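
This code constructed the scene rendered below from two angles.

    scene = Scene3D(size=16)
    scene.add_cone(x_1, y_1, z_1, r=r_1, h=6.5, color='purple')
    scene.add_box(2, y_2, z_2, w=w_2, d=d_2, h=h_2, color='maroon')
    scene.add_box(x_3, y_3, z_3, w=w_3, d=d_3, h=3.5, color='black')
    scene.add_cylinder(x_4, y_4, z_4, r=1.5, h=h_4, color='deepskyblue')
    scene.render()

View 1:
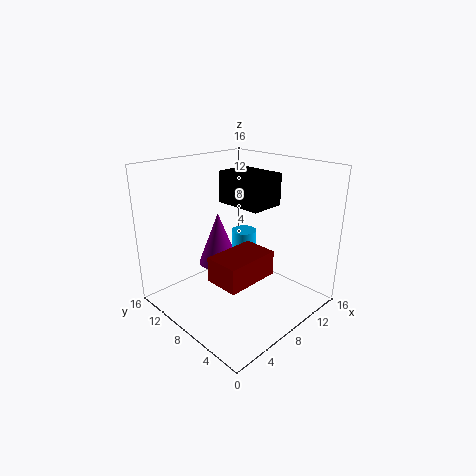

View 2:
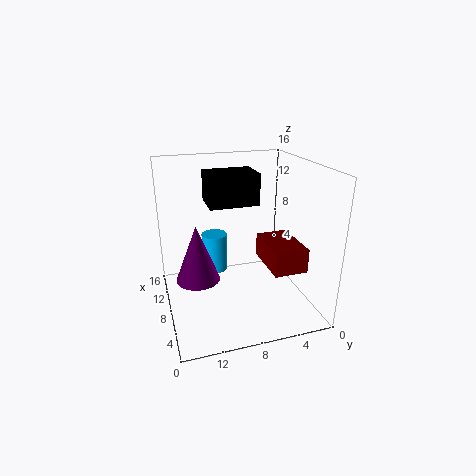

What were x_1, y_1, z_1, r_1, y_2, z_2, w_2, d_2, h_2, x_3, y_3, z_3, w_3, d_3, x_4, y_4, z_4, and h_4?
x_1 = 9, y_1 = 12.5, z_1 = 3, r_1 = 2.5, y_2 = 2.5, z_2 = 6, w_2 = 5.5, d_2 = 3.5, h_2 = 2.5, x_3 = 8, y_3 = 5.5, z_3 = 11.5, w_3 = 4, d_3 = 5.5, x_4 = 11, y_4 = 10, z_4 = 3, h_4 = 4.5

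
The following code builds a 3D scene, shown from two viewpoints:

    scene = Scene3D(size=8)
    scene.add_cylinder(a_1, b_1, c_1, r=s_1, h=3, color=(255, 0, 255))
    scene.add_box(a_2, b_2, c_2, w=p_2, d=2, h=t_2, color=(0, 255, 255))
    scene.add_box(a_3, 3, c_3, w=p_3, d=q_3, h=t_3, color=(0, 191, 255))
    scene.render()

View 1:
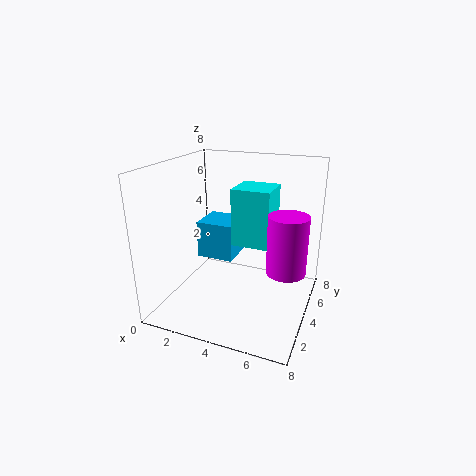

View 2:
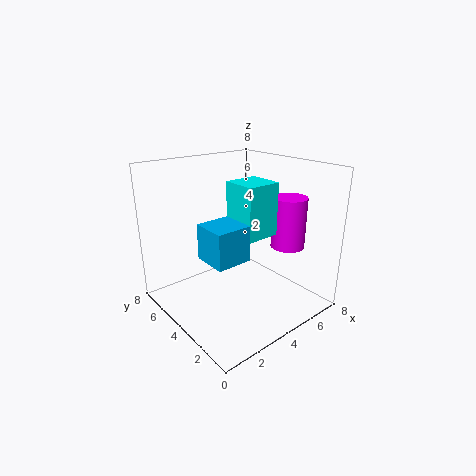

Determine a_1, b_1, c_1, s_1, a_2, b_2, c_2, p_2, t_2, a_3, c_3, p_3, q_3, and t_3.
a_1 = 7
b_1 = 3
c_1 = 3
s_1 = 1
a_2 = 4
b_2 = 3
c_2 = 4
p_2 = 2
t_2 = 3
a_3 = 2
c_3 = 3
p_3 = 2
q_3 = 2
t_3 = 2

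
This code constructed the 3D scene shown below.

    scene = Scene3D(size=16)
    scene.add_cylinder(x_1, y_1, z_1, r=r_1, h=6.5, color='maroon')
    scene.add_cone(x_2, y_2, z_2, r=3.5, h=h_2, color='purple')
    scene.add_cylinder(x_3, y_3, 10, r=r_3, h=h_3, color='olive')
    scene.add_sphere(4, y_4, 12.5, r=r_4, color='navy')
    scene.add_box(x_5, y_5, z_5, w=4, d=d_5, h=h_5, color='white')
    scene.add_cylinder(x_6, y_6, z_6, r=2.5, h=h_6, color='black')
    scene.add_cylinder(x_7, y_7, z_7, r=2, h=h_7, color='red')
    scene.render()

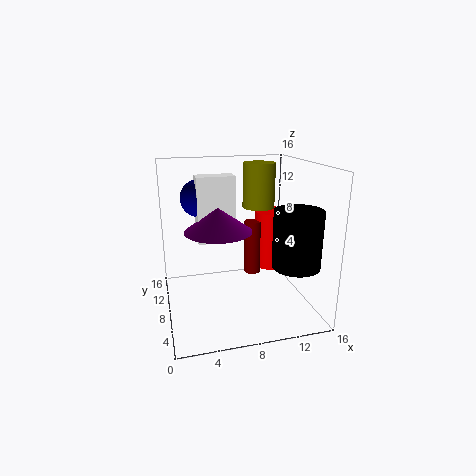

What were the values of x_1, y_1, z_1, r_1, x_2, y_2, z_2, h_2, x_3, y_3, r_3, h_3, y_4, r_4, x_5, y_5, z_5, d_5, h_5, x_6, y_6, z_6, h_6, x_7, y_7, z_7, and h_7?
x_1 = 10.5, y_1 = 10.5, z_1 = 2.5, r_1 = 1, x_2 = 5.5, y_2 = 6.5, z_2 = 9.5, h_2 = 2.5, x_3 = 12, y_3 = 13, r_3 = 2, h_3 = 5.5, y_4 = 9, r_4 = 2, x_5 = 3.5, y_5 = 7, z_5 = 8, d_5 = 2, h_5 = 7, x_6 = 13, y_6 = 3.5, z_6 = 6, h_6 = 6, x_7 = 13, y_7 = 11, z_7 = 3, h_7 = 7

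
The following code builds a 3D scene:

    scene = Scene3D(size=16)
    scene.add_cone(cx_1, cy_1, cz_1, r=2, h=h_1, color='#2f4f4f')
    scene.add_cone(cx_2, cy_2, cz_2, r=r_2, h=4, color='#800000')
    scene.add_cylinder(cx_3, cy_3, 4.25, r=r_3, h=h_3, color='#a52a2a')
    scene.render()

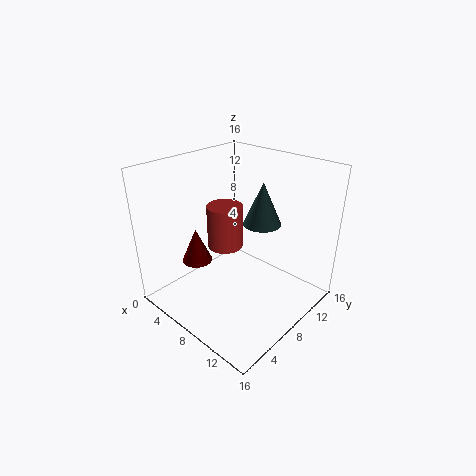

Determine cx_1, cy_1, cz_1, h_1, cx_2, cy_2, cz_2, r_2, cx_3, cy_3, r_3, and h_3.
cx_1 = 10.5; cy_1 = 9; cz_1 = 10.25; h_1 = 4.5; cx_2 = 3.75; cy_2 = 5.5; cz_2 = 4.5; r_2 = 1.75; cx_3 = 3.5; cy_3 = 10.5; r_3 = 2.25; h_3 = 5.5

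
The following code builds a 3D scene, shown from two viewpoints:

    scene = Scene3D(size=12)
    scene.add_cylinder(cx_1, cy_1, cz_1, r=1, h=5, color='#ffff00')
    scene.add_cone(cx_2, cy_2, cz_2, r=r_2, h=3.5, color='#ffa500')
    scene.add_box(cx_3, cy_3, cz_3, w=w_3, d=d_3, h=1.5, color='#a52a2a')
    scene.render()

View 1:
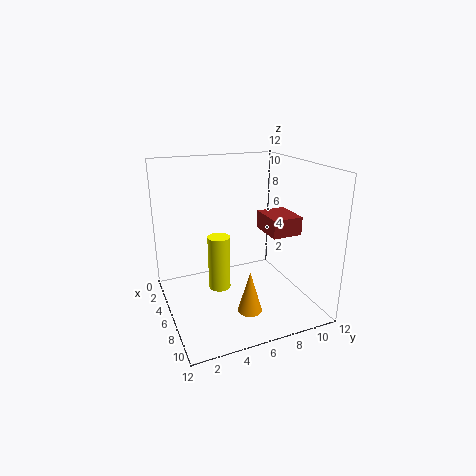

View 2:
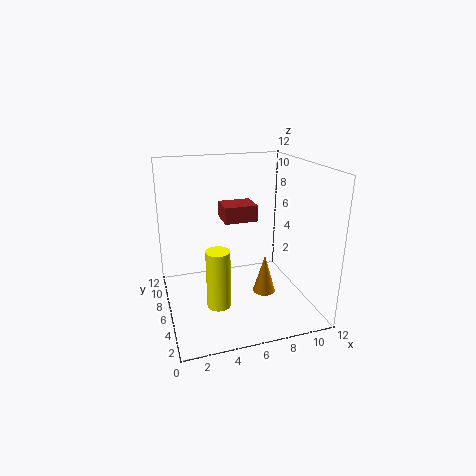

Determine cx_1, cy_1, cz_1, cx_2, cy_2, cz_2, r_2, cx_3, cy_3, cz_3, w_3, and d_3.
cx_1 = 4, cy_1 = 5, cz_1 = 0.5, cx_2 = 8.5, cy_2 = 6, cz_2 = 0.5, r_2 = 1, cx_3 = 5.5, cy_3 = 8, cz_3 = 6.5, w_3 = 3, d_3 = 2.5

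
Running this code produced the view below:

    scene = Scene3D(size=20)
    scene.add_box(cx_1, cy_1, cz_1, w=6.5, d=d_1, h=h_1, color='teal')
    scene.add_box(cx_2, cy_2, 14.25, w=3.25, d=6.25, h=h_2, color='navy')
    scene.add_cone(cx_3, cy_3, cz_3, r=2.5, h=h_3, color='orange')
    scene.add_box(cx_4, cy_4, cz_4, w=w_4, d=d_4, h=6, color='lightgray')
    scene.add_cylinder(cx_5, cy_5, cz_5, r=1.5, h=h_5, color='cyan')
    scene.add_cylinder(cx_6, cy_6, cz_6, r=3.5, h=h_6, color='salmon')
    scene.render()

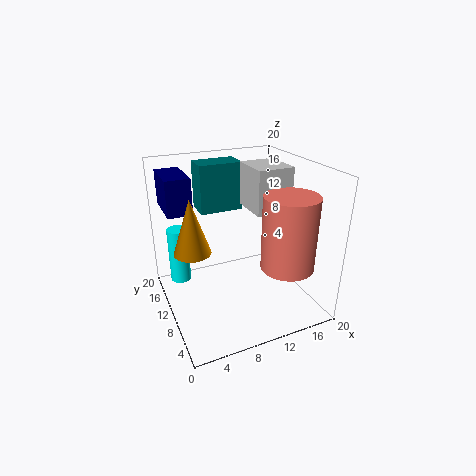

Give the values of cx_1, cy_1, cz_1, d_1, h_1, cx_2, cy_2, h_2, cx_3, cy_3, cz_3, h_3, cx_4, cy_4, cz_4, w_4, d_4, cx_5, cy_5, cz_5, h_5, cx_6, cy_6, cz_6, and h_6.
cx_1 = 6.75
cy_1 = 15.75
cz_1 = 11.75
d_1 = 4
h_1 = 7.25
cx_2 = 0.75
cy_2 = 10.5
h_2 = 4.75
cx_3 = 3.5
cy_3 = 10.25
cz_3 = 9
h_3 = 7.5
cx_4 = 11.75
cy_4 = 7.5
cz_4 = 13.75
w_4 = 5
d_4 = 5.75
cx_5 = 2.75
cy_5 = 15.25
cz_5 = 2.25
h_5 = 8.25
cx_6 = 14.5
cy_6 = 4.25
cz_6 = 7.5
h_6 = 9.75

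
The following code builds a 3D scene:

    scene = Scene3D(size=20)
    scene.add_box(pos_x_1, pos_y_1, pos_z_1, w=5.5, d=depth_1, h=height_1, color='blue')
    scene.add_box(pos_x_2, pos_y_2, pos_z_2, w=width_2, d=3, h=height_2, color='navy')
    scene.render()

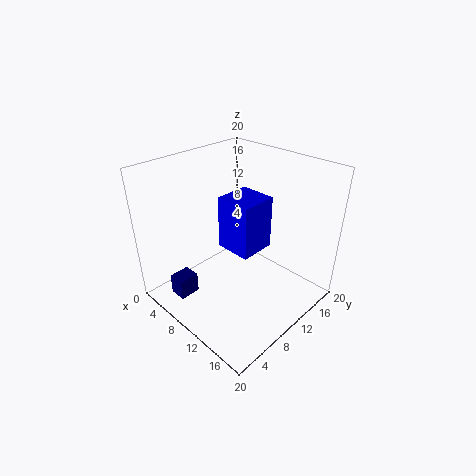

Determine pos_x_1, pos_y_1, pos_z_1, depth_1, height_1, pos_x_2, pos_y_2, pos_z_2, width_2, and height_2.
pos_x_1 = 5.5
pos_y_1 = 10.5
pos_z_1 = 6.5
depth_1 = 5.5
height_1 = 8
pos_x_2 = 3.5
pos_y_2 = 2.5
pos_z_2 = 1
width_2 = 2.5
height_2 = 3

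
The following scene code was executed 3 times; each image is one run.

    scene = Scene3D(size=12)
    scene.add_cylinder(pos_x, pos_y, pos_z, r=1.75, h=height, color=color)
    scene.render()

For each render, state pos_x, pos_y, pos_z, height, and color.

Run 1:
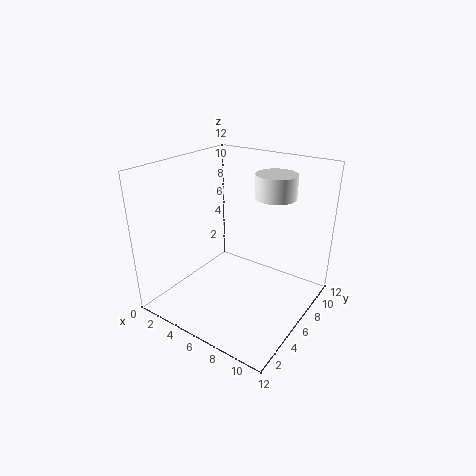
pos_x = 7.75
pos_y = 9
pos_z = 9
height = 2
color = 'white'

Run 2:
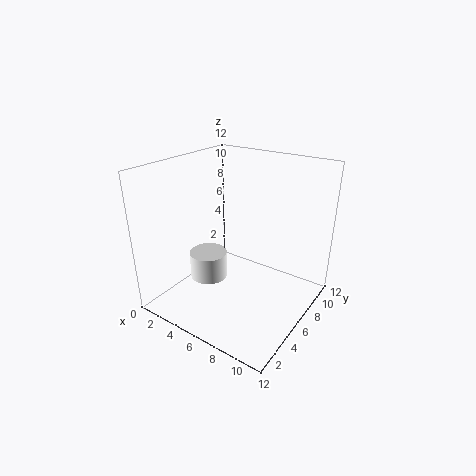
pos_x = 2.25
pos_y = 6.5
pos_z = 0.75
height = 2.5
color = 'white'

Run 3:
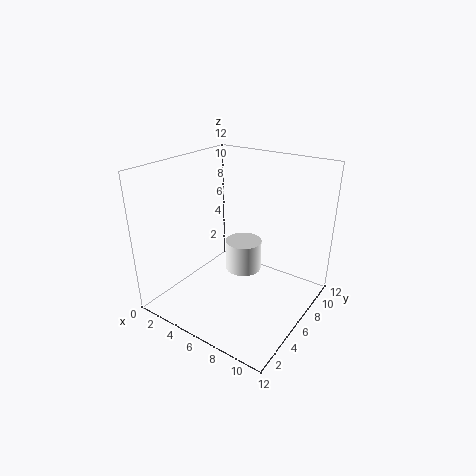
pos_x = 4.25
pos_y = 9.5
pos_z = 0.75
height = 3
color = 'white'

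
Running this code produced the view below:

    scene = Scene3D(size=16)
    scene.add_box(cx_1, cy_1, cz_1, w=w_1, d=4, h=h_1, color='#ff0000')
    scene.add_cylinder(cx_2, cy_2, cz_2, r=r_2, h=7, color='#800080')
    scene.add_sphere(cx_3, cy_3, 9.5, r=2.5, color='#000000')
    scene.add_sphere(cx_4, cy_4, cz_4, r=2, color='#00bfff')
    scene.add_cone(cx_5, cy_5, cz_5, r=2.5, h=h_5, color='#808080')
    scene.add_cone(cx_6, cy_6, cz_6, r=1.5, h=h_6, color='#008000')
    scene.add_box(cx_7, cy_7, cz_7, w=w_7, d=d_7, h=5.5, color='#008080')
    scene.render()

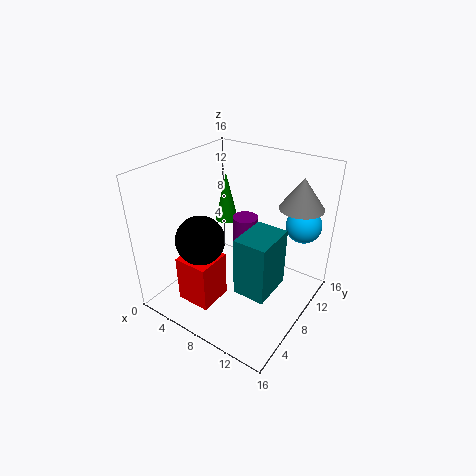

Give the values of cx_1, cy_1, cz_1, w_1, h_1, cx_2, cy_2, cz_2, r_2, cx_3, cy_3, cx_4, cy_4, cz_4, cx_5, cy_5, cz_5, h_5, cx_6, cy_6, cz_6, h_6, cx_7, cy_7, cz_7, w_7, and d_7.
cx_1 = 3; cy_1 = 3; cz_1 = 0.5; w_1 = 4; h_1 = 5.5; cx_2 = 7; cy_2 = 11; cz_2 = 2; r_2 = 1.5; cx_3 = 6.5; cy_3 = 3.5; cx_4 = 13.5; cy_4 = 13; cz_4 = 9; cx_5 = 13; cy_5 = 13; cz_5 = 11; h_5 = 3.5; cx_6 = 2; cy_6 = 14; cz_6 = 6; h_6 = 6.5; cx_7 = 12; cy_7 = 1.5; cz_7 = 7; w_7 = 3; d_7 = 4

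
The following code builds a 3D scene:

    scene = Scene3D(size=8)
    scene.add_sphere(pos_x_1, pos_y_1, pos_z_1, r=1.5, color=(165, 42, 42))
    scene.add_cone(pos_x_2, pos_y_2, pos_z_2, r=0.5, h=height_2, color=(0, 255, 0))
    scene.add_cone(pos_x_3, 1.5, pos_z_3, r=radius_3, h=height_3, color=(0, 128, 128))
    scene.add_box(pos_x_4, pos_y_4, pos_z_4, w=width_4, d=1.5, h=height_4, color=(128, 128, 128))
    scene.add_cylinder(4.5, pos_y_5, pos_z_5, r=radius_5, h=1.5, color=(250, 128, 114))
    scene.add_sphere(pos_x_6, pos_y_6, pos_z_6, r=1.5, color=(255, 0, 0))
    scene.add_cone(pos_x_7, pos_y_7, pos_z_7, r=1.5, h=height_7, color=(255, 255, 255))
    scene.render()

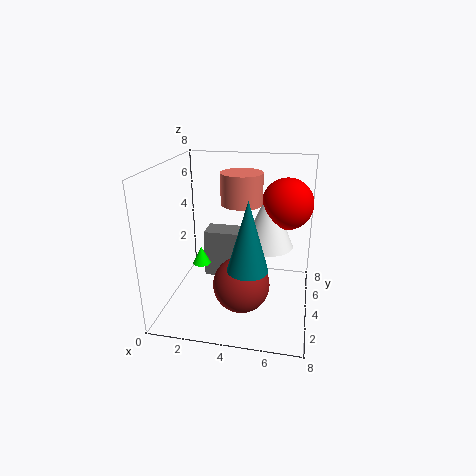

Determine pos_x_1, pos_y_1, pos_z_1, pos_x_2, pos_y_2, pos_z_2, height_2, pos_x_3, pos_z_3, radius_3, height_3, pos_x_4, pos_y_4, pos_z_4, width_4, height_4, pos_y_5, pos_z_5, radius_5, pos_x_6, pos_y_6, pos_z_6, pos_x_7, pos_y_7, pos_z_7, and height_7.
pos_x_1 = 4.5
pos_y_1 = 2.5
pos_z_1 = 2
pos_x_2 = 2
pos_y_2 = 3.5
pos_z_2 = 2.5
height_2 = 1
pos_x_3 = 5
pos_z_3 = 3.5
radius_3 = 1
height_3 = 3.5
pos_x_4 = 1.5
pos_y_4 = 5.5
pos_z_4 = 0.5
width_4 = 2.5
height_4 = 3
pos_y_5 = 2.5
pos_z_5 = 6.5
radius_5 = 1
pos_x_6 = 6.5
pos_y_6 = 6
pos_z_6 = 5.5
pos_x_7 = 5.5
pos_y_7 = 5.5
pos_z_7 = 3
height_7 = 3.5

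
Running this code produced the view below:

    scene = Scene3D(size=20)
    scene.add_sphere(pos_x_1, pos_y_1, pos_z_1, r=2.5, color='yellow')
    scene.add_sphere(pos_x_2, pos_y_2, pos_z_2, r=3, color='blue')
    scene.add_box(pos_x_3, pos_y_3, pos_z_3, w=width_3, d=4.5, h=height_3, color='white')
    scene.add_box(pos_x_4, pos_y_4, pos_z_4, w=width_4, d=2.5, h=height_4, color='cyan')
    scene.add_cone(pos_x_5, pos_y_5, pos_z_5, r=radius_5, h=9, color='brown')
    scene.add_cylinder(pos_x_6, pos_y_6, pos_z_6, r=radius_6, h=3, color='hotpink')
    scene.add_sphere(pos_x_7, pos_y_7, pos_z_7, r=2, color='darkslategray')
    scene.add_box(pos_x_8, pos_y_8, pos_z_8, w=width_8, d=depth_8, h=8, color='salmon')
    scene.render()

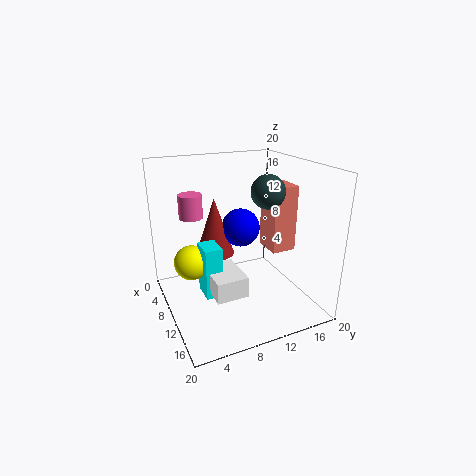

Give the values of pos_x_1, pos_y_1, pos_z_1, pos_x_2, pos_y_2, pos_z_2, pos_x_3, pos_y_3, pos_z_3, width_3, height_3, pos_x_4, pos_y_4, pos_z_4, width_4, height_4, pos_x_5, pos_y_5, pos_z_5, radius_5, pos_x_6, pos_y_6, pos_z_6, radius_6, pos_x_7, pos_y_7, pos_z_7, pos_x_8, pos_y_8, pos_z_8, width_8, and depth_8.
pos_x_1 = 7
pos_y_1 = 4
pos_z_1 = 6
pos_x_2 = 4.5
pos_y_2 = 13
pos_z_2 = 9
pos_x_3 = 7.5
pos_y_3 = 5.5
pos_z_3 = 2.5
width_3 = 6
height_3 = 3
pos_x_4 = 7
pos_y_4 = 5
pos_z_4 = 1.5
width_4 = 3.5
height_4 = 7.5
pos_x_5 = 3.5
pos_y_5 = 9
pos_z_5 = 5
radius_5 = 3
pos_x_6 = 10
pos_y_6 = 3.5
pos_z_6 = 14
radius_6 = 1.5
pos_x_7 = 16
pos_y_7 = 11
pos_z_7 = 18
pos_x_8 = 13.5
pos_y_8 = 11.5
pos_z_8 = 10.5
width_8 = 3.5
depth_8 = 3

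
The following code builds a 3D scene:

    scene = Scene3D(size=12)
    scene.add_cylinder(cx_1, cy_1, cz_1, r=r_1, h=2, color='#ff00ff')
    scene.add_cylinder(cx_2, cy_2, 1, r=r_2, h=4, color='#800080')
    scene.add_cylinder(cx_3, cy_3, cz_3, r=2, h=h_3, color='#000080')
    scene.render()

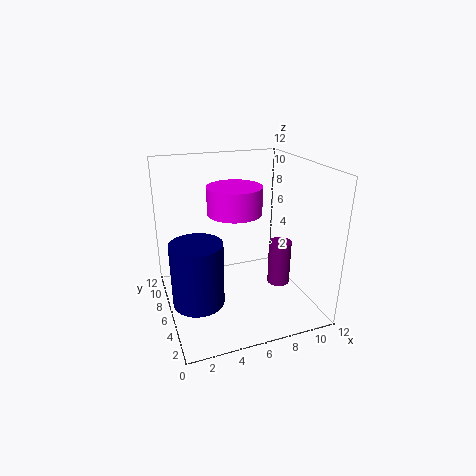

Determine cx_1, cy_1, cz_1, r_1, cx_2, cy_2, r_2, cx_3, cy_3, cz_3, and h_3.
cx_1 = 5; cy_1 = 4; cz_1 = 9; r_1 = 2; cx_2 = 10; cy_2 = 6; r_2 = 1; cx_3 = 2; cy_3 = 4; cz_3 = 2; h_3 = 5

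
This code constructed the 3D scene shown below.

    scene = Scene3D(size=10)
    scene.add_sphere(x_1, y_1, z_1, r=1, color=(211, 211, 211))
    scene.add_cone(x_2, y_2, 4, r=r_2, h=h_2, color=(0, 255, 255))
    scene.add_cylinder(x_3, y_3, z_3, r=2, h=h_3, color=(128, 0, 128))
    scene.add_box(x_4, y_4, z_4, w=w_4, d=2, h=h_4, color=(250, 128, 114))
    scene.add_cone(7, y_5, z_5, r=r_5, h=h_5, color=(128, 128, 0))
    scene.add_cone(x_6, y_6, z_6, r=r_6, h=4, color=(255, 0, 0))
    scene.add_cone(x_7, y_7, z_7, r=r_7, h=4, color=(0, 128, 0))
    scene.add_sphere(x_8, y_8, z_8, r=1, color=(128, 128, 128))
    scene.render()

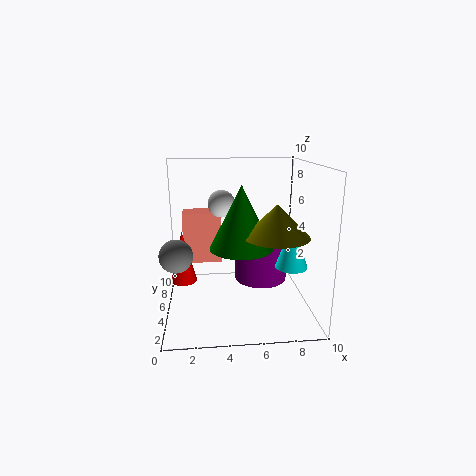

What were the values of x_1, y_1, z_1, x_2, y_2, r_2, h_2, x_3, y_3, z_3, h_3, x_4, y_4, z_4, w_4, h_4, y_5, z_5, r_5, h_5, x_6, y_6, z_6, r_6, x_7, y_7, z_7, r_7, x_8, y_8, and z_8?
x_1 = 4
y_1 = 7
z_1 = 7
x_2 = 8
y_2 = 2
r_2 = 1
h_2 = 3
x_3 = 7
y_3 = 7
z_3 = 1
h_3 = 4
x_4 = 1
y_4 = 8
z_4 = 2
w_4 = 3
h_4 = 4
y_5 = 2
z_5 = 6
r_5 = 2
h_5 = 2
x_6 = 1
y_6 = 7
z_6 = 1
r_6 = 1
x_7 = 5
y_7 = 3
z_7 = 5
r_7 = 2
x_8 = 1
y_8 = 2
z_8 = 5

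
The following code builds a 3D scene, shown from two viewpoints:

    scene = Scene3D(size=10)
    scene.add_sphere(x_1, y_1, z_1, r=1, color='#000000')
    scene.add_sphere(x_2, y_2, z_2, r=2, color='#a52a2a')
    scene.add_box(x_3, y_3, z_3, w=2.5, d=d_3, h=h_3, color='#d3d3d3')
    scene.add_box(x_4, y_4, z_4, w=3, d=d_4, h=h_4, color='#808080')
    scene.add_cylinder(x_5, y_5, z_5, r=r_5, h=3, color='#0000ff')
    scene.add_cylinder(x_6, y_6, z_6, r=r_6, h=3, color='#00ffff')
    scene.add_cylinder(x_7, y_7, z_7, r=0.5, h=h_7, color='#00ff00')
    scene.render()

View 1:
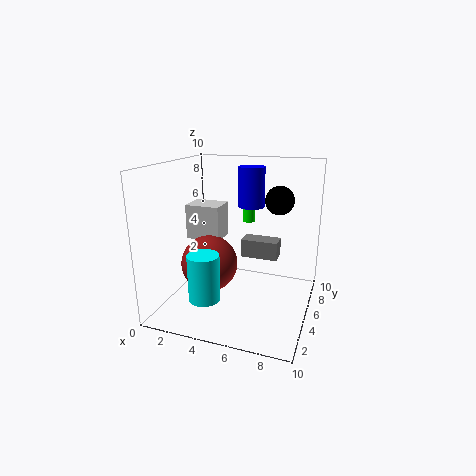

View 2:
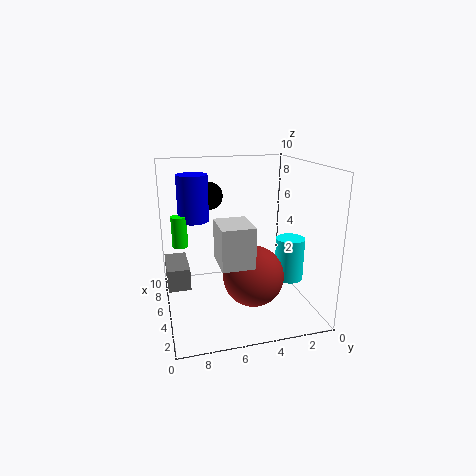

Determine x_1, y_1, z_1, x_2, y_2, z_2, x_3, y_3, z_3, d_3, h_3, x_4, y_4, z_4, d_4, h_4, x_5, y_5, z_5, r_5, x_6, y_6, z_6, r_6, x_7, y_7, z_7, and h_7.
x_1 = 7.5
y_1 = 6.5
z_1 = 7.5
x_2 = 3
y_2 = 4.5
z_2 = 3
x_3 = 1
y_3 = 5
z_3 = 4.5
d_3 = 2
h_3 = 2.5
x_4 = 4
y_4 = 8.5
z_4 = 2
d_4 = 1.5
h_4 = 1.5
x_5 = 5
y_5 = 8
z_5 = 6.5
r_5 = 1
x_6 = 4
y_6 = 1.5
z_6 = 2
r_6 = 1
x_7 = 4.5
y_7 = 9
z_7 = 5
h_7 = 2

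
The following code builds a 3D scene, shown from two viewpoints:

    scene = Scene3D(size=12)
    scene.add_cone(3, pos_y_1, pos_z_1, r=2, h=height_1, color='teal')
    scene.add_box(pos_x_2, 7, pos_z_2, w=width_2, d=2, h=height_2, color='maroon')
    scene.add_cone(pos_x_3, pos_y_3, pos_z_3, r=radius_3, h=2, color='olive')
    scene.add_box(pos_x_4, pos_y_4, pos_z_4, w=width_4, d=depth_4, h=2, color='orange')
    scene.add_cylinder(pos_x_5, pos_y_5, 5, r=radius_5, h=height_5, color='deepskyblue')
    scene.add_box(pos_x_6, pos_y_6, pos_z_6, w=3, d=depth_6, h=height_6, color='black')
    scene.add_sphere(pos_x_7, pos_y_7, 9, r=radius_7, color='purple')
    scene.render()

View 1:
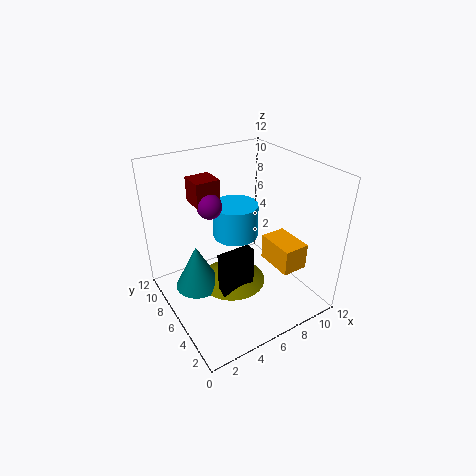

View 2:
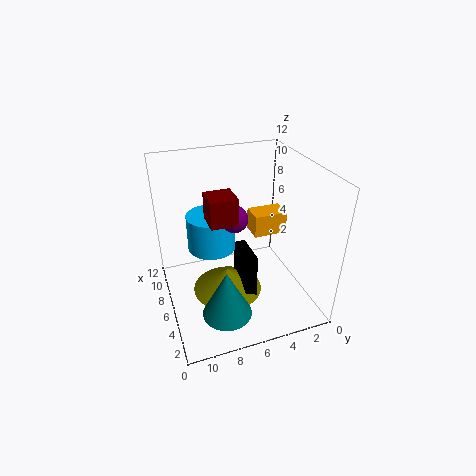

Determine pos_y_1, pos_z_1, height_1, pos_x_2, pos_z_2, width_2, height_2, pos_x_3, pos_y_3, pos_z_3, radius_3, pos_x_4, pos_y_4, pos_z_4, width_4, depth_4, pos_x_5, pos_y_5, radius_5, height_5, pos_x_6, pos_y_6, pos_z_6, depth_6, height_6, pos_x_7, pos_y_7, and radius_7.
pos_y_1 = 8; pos_z_1 = 1; height_1 = 4; pos_x_2 = 3; pos_z_2 = 9; width_2 = 2; height_2 = 2; pos_x_3 = 6; pos_y_3 = 7; pos_z_3 = 1; radius_3 = 3; pos_x_4 = 7; pos_y_4 = 1; pos_z_4 = 5; width_4 = 2; depth_4 = 3; pos_x_5 = 7; pos_y_5 = 8; radius_5 = 2; height_5 = 3; pos_x_6 = 4; pos_y_6 = 5; pos_z_6 = 1; depth_6 = 1; height_6 = 4; pos_x_7 = 4; pos_y_7 = 7; radius_7 = 1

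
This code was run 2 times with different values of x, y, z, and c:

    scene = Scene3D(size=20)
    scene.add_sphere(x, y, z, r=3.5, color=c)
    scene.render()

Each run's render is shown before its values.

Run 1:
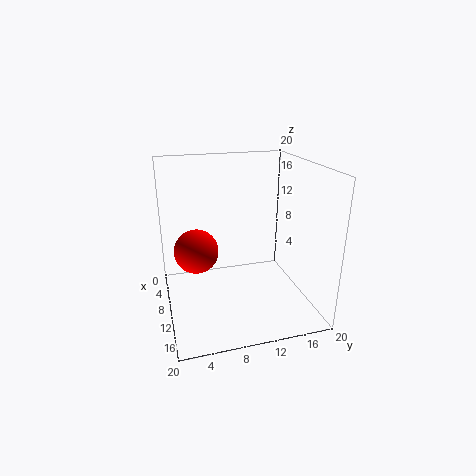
x = 3.5
y = 5
z = 5.5
c = 'red'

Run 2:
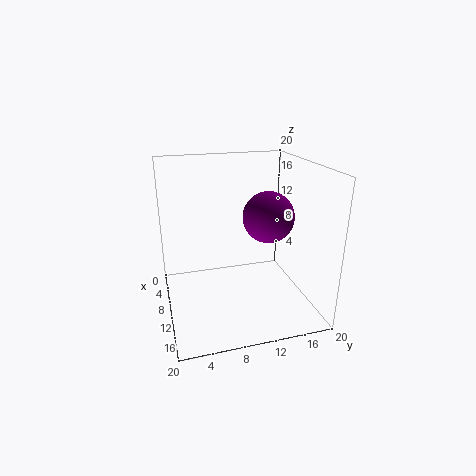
x = 11
y = 14
z = 13
c = 'purple'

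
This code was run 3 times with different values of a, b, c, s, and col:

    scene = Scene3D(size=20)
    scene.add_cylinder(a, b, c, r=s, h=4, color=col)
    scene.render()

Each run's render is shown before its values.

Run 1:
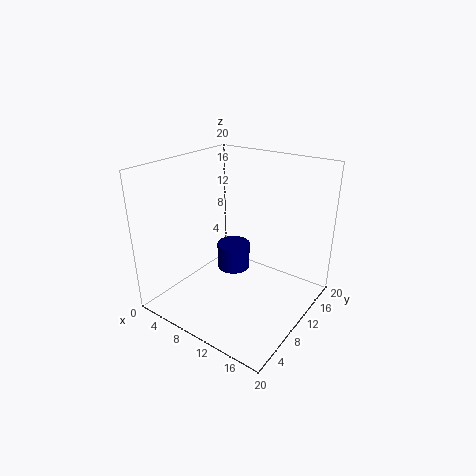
a = 7
b = 13
c = 3
s = 2.5
col = 'navy'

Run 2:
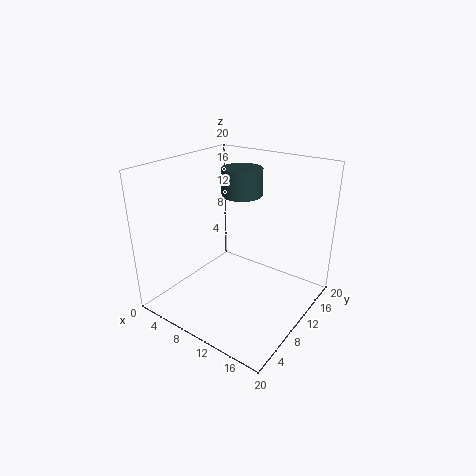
a = 7.5
b = 14.5
c = 14.5
s = 3
col = 'darkslategray'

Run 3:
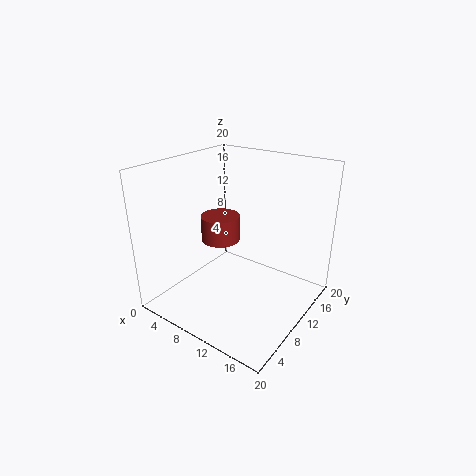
a = 4.5
b = 13
c = 7
s = 3
col = 'brown'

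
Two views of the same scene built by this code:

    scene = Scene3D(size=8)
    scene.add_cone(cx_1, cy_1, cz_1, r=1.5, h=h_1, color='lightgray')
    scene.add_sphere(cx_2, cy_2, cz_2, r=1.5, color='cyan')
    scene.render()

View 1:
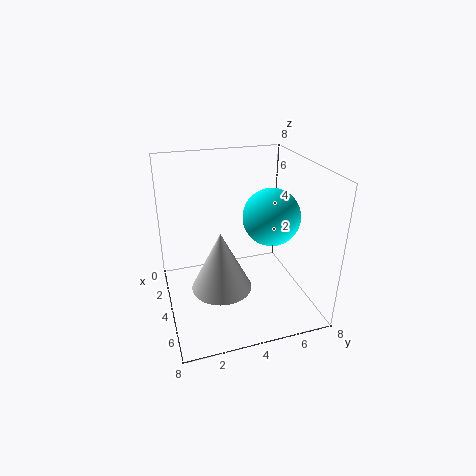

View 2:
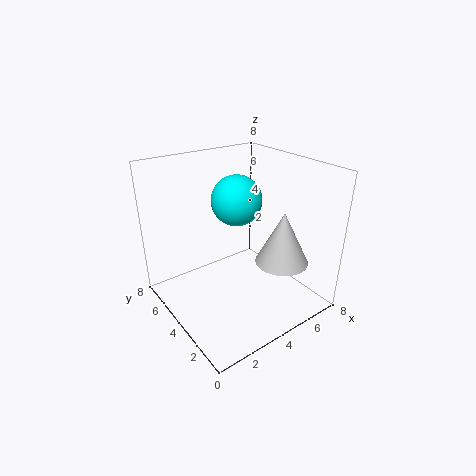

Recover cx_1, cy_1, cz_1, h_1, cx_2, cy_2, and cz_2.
cx_1 = 6; cy_1 = 2.5; cz_1 = 2.5; h_1 = 3; cx_2 = 5; cy_2 = 5.5; cz_2 = 5.5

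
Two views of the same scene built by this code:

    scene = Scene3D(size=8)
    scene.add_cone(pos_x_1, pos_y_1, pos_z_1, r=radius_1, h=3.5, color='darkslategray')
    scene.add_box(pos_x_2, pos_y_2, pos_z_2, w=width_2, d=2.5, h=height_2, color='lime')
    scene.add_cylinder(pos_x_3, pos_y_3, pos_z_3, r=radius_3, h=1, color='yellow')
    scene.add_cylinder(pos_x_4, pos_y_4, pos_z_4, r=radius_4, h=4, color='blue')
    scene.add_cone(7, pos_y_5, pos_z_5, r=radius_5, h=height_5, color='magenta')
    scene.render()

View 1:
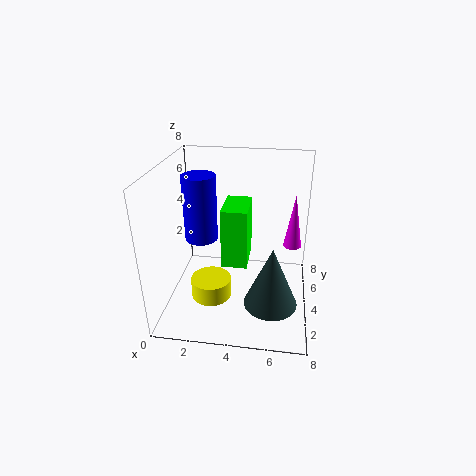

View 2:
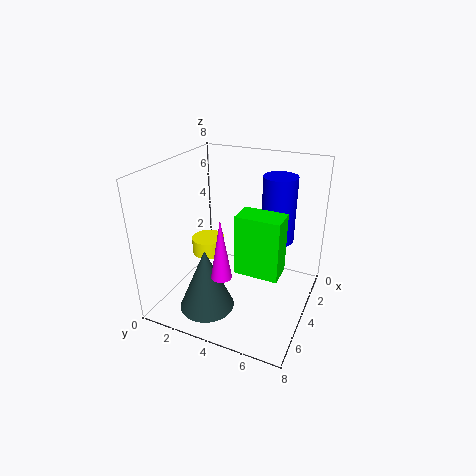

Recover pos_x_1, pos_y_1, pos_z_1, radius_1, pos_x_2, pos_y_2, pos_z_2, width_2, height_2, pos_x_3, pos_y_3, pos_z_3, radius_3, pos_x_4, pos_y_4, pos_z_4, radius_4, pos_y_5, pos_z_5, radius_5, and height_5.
pos_x_1 = 6
pos_y_1 = 3
pos_z_1 = 0.5
radius_1 = 1.5
pos_x_2 = 3
pos_y_2 = 4
pos_z_2 = 2
width_2 = 1.5
height_2 = 3.5
pos_x_3 = 3
pos_y_3 = 1.5
pos_z_3 = 2
radius_3 = 1
pos_x_4 = 1.5
pos_y_4 = 5.5
pos_z_4 = 3
radius_4 = 1
pos_y_5 = 4.5
pos_z_5 = 3.5
radius_5 = 0.5
height_5 = 3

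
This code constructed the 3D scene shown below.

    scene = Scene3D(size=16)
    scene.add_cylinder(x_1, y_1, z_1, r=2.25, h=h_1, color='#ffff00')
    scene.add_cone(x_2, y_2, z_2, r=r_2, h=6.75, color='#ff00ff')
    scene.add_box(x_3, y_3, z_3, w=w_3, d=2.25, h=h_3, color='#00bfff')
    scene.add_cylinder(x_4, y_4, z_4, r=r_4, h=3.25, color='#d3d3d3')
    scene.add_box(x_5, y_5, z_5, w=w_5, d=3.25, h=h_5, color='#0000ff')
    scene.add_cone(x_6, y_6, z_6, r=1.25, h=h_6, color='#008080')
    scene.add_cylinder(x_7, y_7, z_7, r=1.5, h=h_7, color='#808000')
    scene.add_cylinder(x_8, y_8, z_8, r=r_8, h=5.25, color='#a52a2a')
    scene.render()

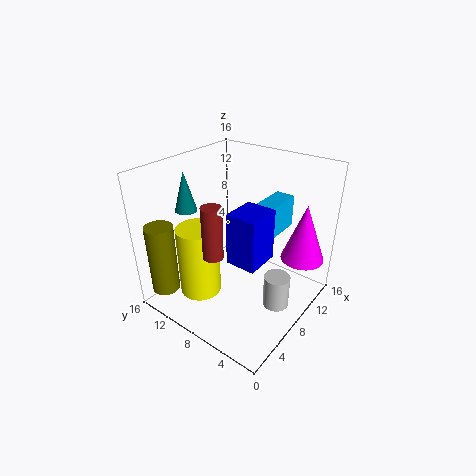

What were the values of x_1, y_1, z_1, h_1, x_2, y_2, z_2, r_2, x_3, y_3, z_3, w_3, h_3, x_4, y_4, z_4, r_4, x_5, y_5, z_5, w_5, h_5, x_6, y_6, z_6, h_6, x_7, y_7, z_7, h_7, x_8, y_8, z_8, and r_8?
x_1 = 4, y_1 = 10.25, z_1 = 2.5, h_1 = 7.75, x_2 = 13.25, y_2 = 2.5, z_2 = 4.75, r_2 = 2.5, x_3 = 10.25, y_3 = 5, z_3 = 7.75, w_3 = 4.5, h_3 = 3.75, x_4 = 5.25, y_4 = 1.25, z_4 = 4.25, r_4 = 1.25, x_5 = 4.75, y_5 = 3.75, z_5 = 7, w_5 = 3.75, h_5 = 5.5, x_6 = 6, y_6 = 13.75, z_6 = 10.5, h_6 = 4.5, x_7 = 1.5, y_7 = 13.25, z_7 = 2.75, h_7 = 7.75, x_8 = 2.75, y_8 = 7, z_8 = 8.75, r_8 = 1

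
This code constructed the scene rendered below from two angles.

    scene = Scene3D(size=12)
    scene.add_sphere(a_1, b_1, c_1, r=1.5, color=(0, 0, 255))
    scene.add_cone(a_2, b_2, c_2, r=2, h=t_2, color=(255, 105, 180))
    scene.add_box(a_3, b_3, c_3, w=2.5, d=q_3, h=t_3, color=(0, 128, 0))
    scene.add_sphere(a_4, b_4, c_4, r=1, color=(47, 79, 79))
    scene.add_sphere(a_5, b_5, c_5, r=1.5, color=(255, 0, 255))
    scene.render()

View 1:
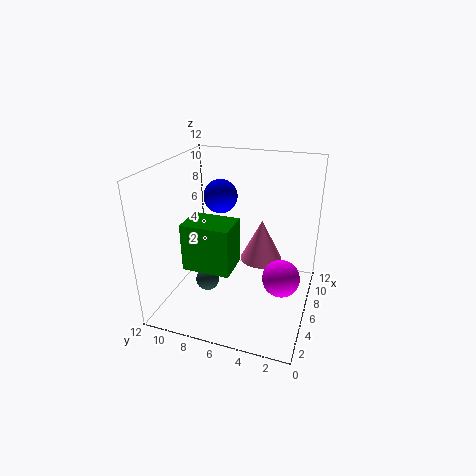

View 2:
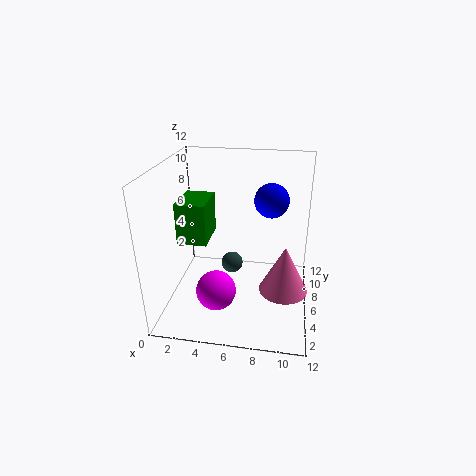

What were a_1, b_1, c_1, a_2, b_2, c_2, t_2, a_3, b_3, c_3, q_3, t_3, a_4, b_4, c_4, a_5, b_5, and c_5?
a_1 = 8.5
b_1 = 8.5
c_1 = 8.5
a_2 = 10
b_2 = 5
c_2 = 2
t_2 = 4
a_3 = 1
b_3 = 5
c_3 = 5.5
q_3 = 3.5
t_3 = 3.5
a_4 = 5
b_4 = 8.5
c_4 = 2
a_5 = 5
b_5 = 2
c_5 = 3.5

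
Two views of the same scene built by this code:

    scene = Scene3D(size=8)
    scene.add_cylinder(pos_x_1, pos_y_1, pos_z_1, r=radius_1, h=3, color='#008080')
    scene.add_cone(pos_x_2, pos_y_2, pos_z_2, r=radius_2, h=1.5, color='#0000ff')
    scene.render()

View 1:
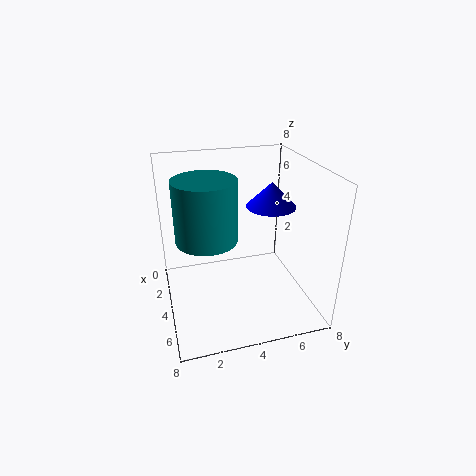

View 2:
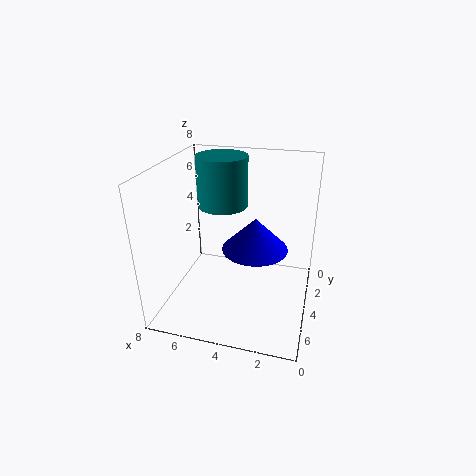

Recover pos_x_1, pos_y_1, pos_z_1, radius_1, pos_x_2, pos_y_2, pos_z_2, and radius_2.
pos_x_1 = 5.5
pos_y_1 = 2
pos_z_1 = 5
radius_1 = 1.5
pos_x_2 = 2.5
pos_y_2 = 6.5
pos_z_2 = 5
radius_2 = 1.5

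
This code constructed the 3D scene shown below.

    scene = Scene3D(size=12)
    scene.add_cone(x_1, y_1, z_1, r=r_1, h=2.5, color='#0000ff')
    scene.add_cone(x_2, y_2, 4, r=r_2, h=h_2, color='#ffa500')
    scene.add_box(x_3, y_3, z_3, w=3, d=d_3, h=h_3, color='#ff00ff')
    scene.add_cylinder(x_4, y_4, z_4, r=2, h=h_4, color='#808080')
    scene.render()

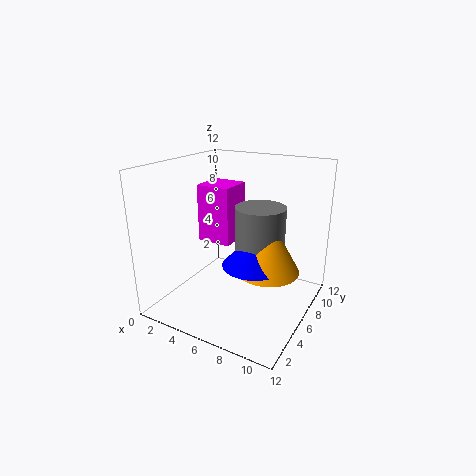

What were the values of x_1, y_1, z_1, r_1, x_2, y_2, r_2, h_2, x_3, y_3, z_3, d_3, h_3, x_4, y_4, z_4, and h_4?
x_1 = 8; y_1 = 5; z_1 = 4.5; r_1 = 2.5; x_2 = 9; y_2 = 5.5; r_2 = 2.5; h_2 = 4.5; x_3 = 2; y_3 = 6; z_3 = 5; d_3 = 3; h_3 = 5; x_4 = 8; y_4 = 6; z_4 = 5; h_4 = 4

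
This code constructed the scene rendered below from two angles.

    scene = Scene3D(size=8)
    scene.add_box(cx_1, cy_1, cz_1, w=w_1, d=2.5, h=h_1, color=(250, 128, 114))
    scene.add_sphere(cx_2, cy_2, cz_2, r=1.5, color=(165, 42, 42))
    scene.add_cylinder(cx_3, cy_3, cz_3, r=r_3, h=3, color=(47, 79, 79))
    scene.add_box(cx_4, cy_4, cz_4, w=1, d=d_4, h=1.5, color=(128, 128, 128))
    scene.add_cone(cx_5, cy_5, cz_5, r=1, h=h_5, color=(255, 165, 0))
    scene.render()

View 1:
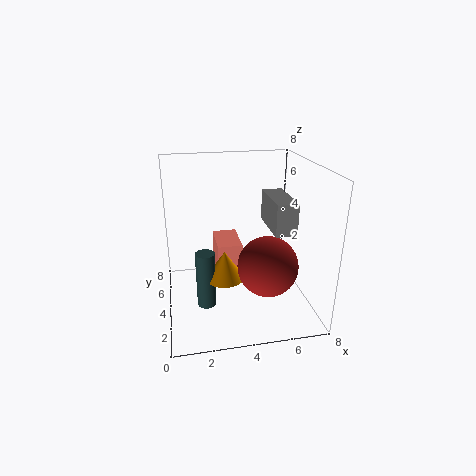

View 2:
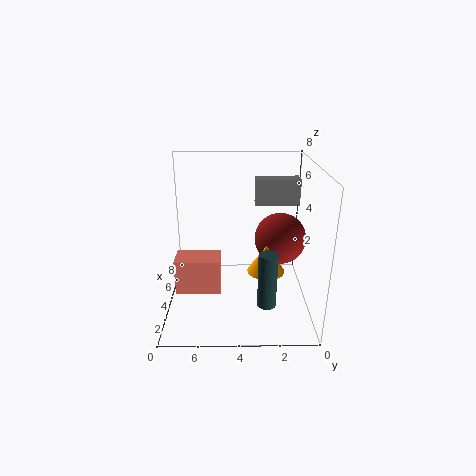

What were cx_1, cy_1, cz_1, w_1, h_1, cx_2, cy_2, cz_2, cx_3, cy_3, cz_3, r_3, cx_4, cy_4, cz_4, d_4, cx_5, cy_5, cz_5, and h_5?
cx_1 = 3; cy_1 = 5; cz_1 = 1; w_1 = 1.5; h_1 = 2; cx_2 = 5; cy_2 = 1.5; cz_2 = 3.5; cx_3 = 2; cy_3 = 2.5; cz_3 = 1; r_3 = 0.5; cx_4 = 5; cy_4 = 0.5; cz_4 = 5.5; d_4 = 2.5; cx_5 = 3; cy_5 = 2.5; cz_5 = 2.5; h_5 = 1.5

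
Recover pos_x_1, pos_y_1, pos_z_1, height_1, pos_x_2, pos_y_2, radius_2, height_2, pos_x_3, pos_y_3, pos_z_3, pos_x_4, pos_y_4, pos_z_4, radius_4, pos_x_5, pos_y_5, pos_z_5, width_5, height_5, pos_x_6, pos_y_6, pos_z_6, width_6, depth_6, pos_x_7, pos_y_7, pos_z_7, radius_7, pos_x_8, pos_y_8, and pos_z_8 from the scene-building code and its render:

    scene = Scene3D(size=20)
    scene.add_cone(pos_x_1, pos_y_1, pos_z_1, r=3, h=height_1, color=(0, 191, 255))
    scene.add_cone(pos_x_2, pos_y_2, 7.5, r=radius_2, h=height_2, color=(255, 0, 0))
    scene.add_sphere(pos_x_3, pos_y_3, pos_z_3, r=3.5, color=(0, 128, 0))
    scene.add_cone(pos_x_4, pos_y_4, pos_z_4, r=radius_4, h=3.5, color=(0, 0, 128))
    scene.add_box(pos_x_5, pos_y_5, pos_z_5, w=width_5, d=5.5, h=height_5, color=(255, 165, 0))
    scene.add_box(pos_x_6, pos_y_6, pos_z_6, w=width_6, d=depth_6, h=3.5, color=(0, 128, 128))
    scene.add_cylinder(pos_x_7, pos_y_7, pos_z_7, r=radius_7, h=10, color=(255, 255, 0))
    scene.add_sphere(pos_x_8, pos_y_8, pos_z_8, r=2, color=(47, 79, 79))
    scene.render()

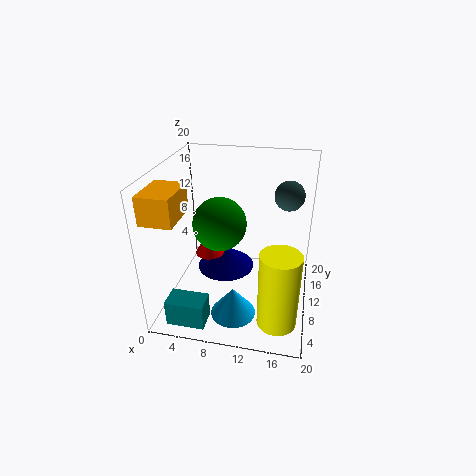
pos_x_1 = 10.5, pos_y_1 = 4.5, pos_z_1 = 1.5, height_1 = 4, pos_x_2 = 6, pos_y_2 = 9.5, radius_2 = 2, height_2 = 3.5, pos_x_3 = 8, pos_y_3 = 8, pos_z_3 = 13, pos_x_4 = 7, pos_y_4 = 14.5, pos_z_4 = 2, radius_4 = 4.5, pos_x_5 = 0.5, pos_y_5 = 1, pos_z_5 = 15.5, width_5 = 4, height_5 = 3.5, pos_x_6 = 2.5, pos_y_6 = 0.5, pos_z_6 = 1.5, width_6 = 5, depth_6 = 3, pos_x_7 = 16.5, pos_y_7 = 3, pos_z_7 = 2.5, radius_7 = 2.5, pos_x_8 = 16.5, pos_y_8 = 12, pos_z_8 = 16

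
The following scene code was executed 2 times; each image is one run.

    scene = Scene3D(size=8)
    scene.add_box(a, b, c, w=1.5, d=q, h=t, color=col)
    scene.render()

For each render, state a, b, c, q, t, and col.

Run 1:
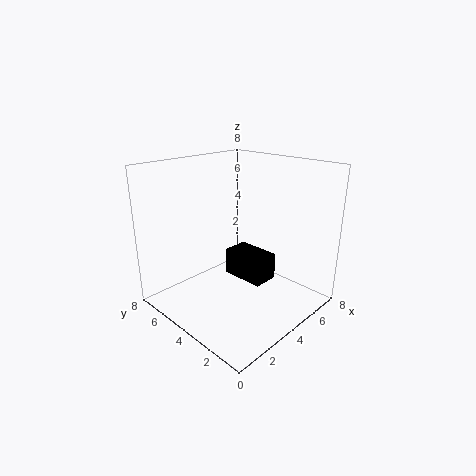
a = 4; b = 2.5; c = 1.5; q = 2.5; t = 1.5; col = 'black'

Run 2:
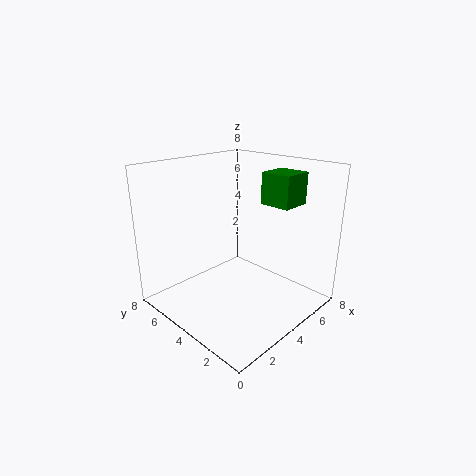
a = 3.5; b = 0.5; c = 6.5; q = 1.5; t = 1.5; col = 'green'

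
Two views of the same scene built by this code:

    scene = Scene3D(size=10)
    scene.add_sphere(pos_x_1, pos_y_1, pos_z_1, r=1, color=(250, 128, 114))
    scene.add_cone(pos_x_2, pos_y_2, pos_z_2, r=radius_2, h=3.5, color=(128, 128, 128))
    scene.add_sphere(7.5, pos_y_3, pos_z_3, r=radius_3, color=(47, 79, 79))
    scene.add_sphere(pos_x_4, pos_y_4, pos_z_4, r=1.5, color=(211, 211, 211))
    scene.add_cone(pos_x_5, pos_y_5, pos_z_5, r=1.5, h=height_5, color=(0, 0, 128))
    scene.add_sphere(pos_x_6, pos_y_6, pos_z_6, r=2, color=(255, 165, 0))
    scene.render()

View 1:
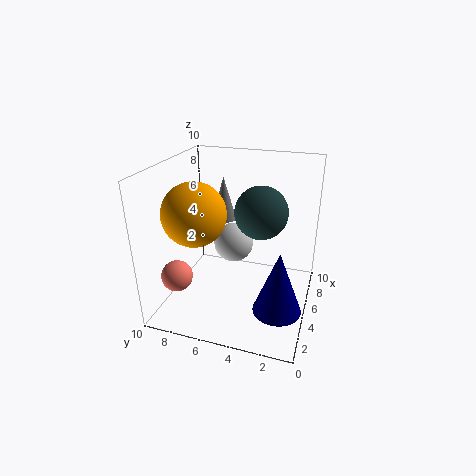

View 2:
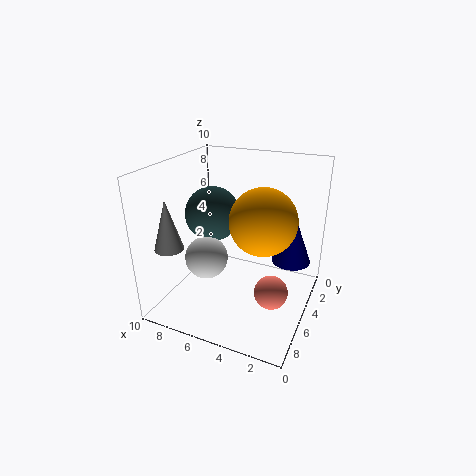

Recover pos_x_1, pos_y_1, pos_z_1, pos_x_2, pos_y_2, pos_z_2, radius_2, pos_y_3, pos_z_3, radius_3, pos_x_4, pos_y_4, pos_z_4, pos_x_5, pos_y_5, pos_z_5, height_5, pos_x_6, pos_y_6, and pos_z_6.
pos_x_1 = 1.5
pos_y_1 = 8
pos_z_1 = 3.5
pos_x_2 = 9
pos_y_2 = 7.5
pos_z_2 = 4.5
radius_2 = 1
pos_y_3 = 4
pos_z_3 = 6
radius_3 = 2
pos_x_4 = 7
pos_y_4 = 6
pos_z_4 = 3.5
pos_x_5 = 2
pos_y_5 = 1.5
pos_z_5 = 2
height_5 = 4
pos_x_6 = 2.5
pos_y_6 = 7
pos_z_6 = 7.5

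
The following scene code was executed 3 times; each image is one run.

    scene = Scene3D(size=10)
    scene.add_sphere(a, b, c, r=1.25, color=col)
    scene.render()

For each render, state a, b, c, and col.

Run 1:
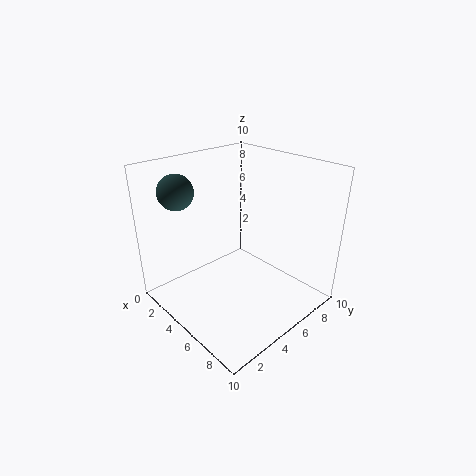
a = 1.5; b = 2.5; c = 8; col = 'darkslategray'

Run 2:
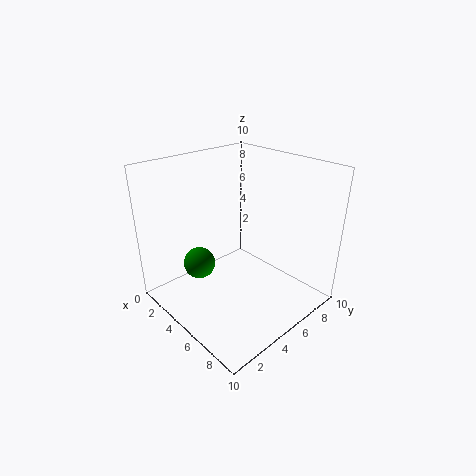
a = 1.25; b = 4.25; c = 1.5; col = 'green'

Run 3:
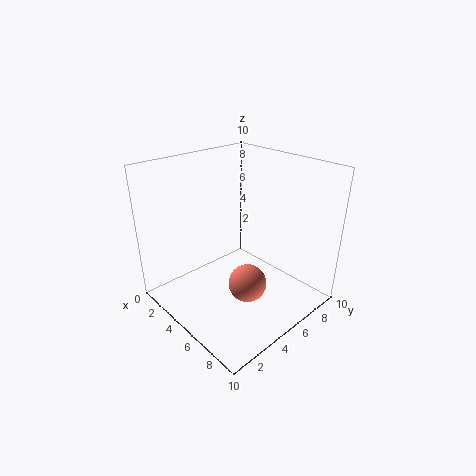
a = 7; b = 4; c = 2.75; col = 'salmon'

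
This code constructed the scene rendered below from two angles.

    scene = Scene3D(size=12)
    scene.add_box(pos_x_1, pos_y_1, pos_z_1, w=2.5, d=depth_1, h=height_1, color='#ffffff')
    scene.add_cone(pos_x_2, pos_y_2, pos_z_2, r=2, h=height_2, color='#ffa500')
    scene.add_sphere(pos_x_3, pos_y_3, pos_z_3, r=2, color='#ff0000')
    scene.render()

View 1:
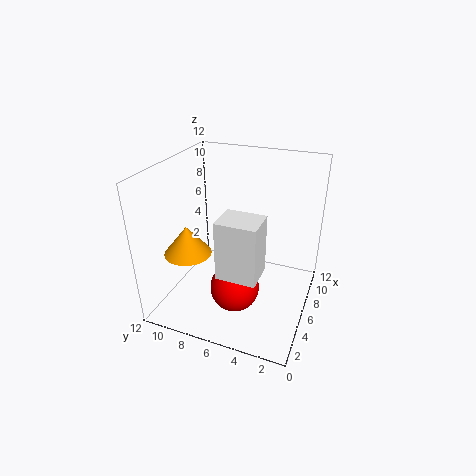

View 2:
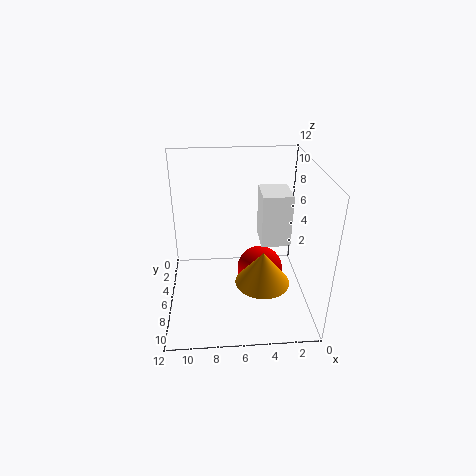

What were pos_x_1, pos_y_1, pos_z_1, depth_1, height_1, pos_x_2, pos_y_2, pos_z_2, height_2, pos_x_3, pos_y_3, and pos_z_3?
pos_x_1 = 1.5
pos_y_1 = 3
pos_z_1 = 5
depth_1 = 3
height_1 = 4.5
pos_x_2 = 4.5
pos_y_2 = 10
pos_z_2 = 4.5
height_2 = 2.5
pos_x_3 = 4
pos_y_3 = 5.5
pos_z_3 = 2.5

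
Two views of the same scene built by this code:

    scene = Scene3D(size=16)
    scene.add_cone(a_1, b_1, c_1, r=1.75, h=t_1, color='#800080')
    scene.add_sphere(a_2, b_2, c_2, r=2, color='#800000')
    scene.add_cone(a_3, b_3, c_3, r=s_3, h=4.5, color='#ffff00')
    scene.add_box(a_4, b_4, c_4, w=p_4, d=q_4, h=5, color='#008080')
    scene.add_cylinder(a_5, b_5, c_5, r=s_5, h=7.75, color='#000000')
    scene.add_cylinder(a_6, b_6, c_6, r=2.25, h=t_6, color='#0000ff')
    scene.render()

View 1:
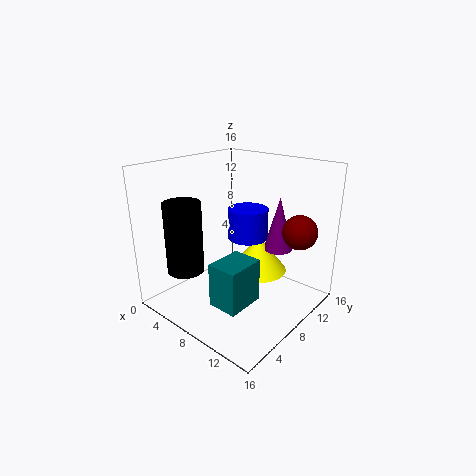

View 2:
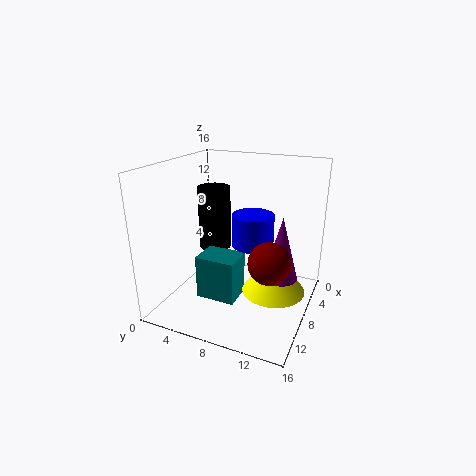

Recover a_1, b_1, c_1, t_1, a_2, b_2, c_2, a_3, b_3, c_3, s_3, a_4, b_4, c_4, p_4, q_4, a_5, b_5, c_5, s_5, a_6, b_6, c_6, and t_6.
a_1 = 9.75, b_1 = 13.5, c_1 = 5.25, t_1 = 6.5, a_2 = 12.75, b_2 = 13.25, c_2 = 8.25, a_3 = 7.75, b_3 = 12.25, c_3 = 2.25, s_3 = 3.5, a_4 = 7.25, b_4 = 4, c_4 = 1, p_4 = 3.5, q_4 = 4.5, a_5 = 4.5, b_5 = 3.25, c_5 = 4.75, s_5 = 2, a_6 = 8, b_6 = 9.75, c_6 = 7.5, t_6 = 3.5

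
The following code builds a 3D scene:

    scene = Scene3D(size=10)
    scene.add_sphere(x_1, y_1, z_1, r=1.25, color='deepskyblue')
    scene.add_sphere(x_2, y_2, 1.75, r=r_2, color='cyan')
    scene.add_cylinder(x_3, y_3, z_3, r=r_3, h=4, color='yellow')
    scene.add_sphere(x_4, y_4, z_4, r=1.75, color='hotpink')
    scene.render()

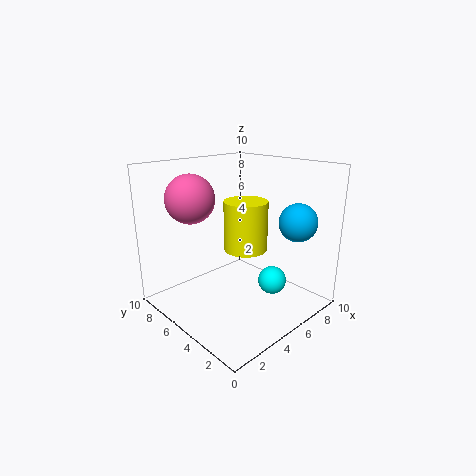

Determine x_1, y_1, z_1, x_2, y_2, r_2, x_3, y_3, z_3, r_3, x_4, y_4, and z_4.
x_1 = 7
y_1 = 1.5
z_1 = 6.5
x_2 = 6.75
y_2 = 3.25
r_2 = 1
x_3 = 7.75
y_3 = 7
z_3 = 2.75
r_3 = 1.75
x_4 = 3.25
y_4 = 8
z_4 = 7.5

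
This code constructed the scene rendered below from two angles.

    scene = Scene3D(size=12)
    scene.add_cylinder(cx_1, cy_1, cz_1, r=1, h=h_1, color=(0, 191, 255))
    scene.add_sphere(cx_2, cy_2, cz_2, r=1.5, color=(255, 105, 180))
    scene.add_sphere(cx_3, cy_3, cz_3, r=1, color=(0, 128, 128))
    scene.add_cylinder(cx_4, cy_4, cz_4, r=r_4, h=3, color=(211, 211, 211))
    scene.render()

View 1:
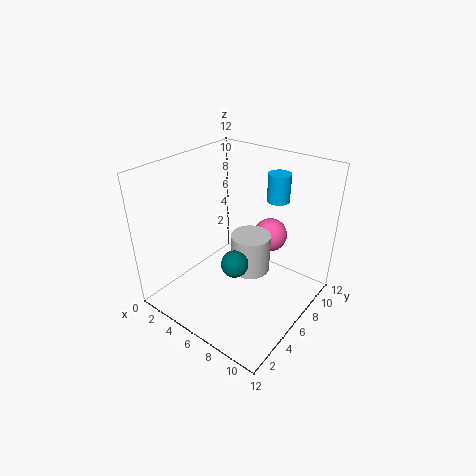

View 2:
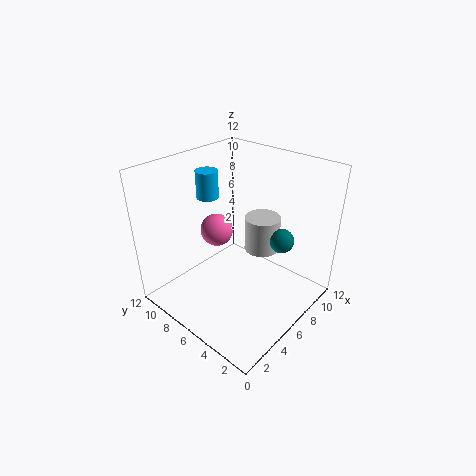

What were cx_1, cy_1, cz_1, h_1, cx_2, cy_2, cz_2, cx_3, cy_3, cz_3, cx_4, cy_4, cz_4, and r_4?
cx_1 = 7, cy_1 = 10.5, cz_1 = 8, h_1 = 2.5, cx_2 = 7, cy_2 = 9.5, cz_2 = 5, cx_3 = 8, cy_3 = 3, cz_3 = 6, cx_4 = 8, cy_4 = 5, cz_4 = 4.5, r_4 = 1.5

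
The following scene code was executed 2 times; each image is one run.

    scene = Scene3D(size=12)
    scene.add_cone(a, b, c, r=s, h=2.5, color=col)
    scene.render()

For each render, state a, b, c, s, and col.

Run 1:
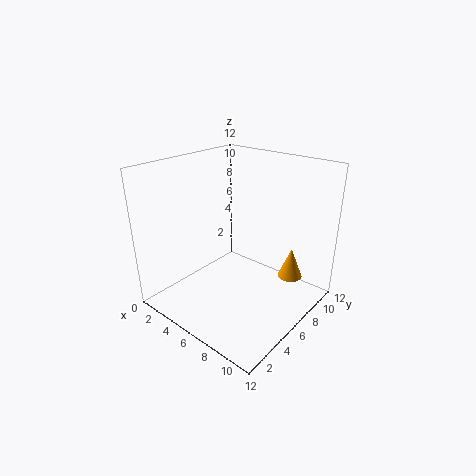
a = 10
b = 8
c = 3
s = 1
col = 'orange'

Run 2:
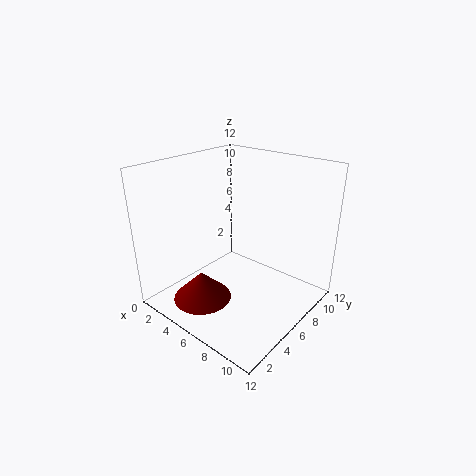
a = 4
b = 3.5
c = 0.5
s = 2.5
col = 'maroon'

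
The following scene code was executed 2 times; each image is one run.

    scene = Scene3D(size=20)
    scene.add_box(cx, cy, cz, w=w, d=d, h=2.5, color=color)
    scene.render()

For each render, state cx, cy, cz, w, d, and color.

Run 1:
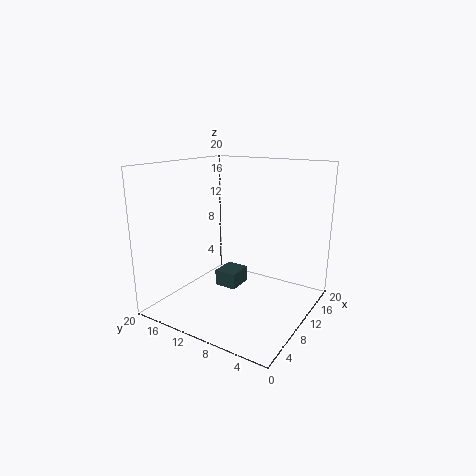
cx = 12, cy = 12, cz = 0.5, w = 4, d = 3.5, color = 'darkslategray'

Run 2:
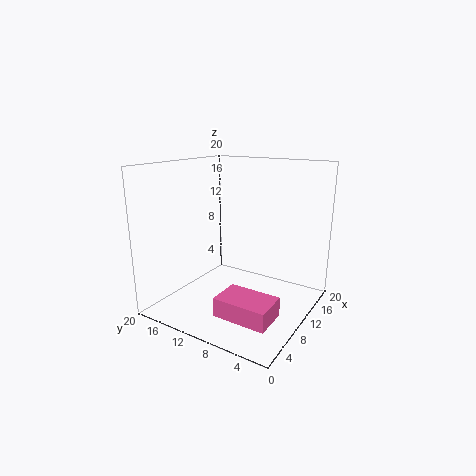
cx = 2.5, cy = 2, cz = 2, w = 4.5, d = 7, color = 'hotpink'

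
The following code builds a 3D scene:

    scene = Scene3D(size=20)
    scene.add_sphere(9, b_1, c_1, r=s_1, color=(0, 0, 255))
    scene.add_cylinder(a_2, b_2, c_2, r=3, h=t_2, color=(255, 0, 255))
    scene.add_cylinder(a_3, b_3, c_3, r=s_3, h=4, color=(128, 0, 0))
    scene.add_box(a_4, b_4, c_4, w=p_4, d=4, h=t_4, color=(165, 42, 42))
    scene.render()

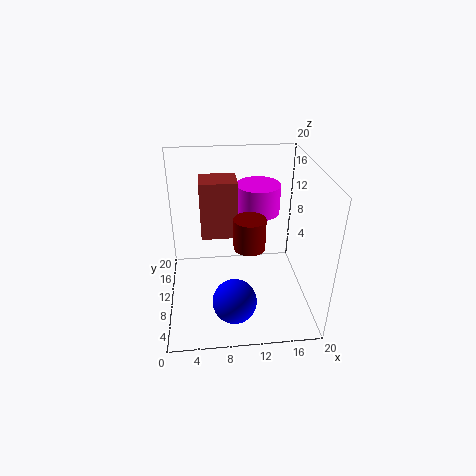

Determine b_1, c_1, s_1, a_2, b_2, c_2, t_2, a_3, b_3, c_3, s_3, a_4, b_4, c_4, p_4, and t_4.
b_1 = 5
c_1 = 3
s_1 = 3
a_2 = 13
b_2 = 12
c_2 = 13
t_2 = 4
a_3 = 11
b_3 = 6
c_3 = 11
s_3 = 2
a_4 = 5
b_4 = 10
c_4 = 10
p_4 = 5
t_4 = 8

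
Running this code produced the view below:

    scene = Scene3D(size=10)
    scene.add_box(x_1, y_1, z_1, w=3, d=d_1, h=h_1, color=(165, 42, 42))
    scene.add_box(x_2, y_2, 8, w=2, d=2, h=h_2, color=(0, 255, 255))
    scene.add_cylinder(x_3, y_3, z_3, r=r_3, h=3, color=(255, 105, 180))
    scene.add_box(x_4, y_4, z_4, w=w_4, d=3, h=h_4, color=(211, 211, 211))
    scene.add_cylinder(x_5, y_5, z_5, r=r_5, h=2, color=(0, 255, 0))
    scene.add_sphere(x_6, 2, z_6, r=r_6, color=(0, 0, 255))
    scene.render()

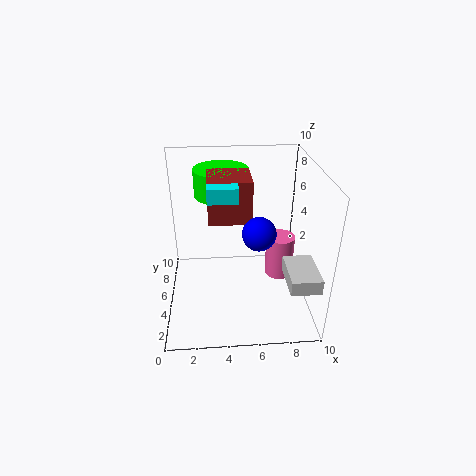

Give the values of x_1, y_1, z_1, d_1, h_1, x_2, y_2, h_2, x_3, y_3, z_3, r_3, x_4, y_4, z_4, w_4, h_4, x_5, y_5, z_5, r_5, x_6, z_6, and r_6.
x_1 = 3; y_1 = 5; z_1 = 6; d_1 = 3; h_1 = 3; x_2 = 3; y_2 = 4; h_2 = 1; x_3 = 8; y_3 = 5; z_3 = 2; r_3 = 1; x_4 = 8; y_4 = 1; z_4 = 3; w_4 = 2; h_4 = 1; x_5 = 4; y_5 = 8; z_5 = 7; r_5 = 2; x_6 = 6; z_6 = 7; r_6 = 1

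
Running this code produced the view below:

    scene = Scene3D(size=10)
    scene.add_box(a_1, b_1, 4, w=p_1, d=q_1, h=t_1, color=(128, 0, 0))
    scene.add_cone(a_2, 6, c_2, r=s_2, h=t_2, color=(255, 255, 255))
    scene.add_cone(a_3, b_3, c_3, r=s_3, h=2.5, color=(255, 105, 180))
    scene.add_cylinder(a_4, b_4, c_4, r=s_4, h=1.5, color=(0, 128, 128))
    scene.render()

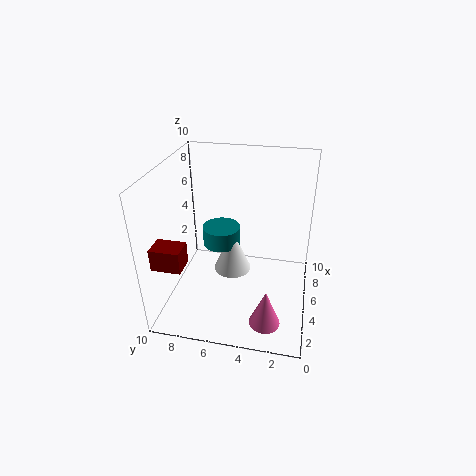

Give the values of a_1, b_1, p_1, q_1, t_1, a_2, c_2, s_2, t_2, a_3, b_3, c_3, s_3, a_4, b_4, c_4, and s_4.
a_1 = 1.5, b_1 = 8, p_1 = 1.5, q_1 = 2, t_1 = 1.5, a_2 = 7.5, c_2 = 0.5, s_2 = 1.5, t_2 = 3.5, a_3 = 1.5, b_3 = 2.5, c_3 = 1, s_3 = 1, a_4 = 8, b_4 = 7, c_4 = 2.5, s_4 = 1.5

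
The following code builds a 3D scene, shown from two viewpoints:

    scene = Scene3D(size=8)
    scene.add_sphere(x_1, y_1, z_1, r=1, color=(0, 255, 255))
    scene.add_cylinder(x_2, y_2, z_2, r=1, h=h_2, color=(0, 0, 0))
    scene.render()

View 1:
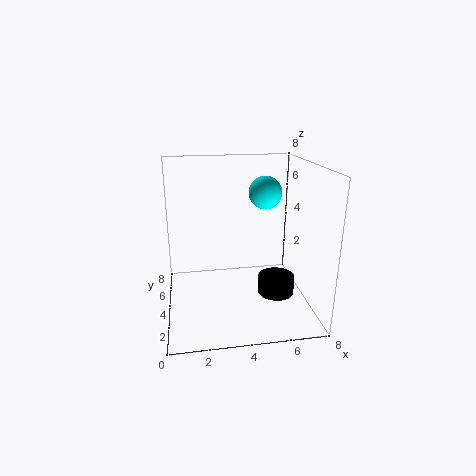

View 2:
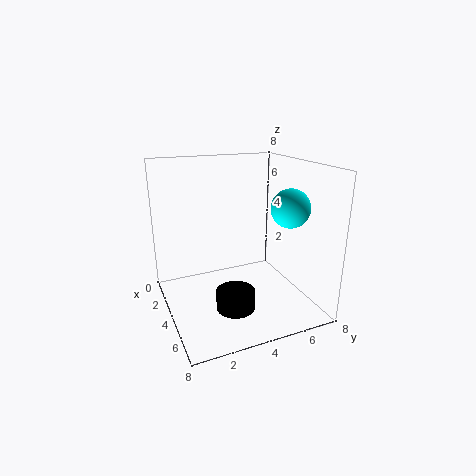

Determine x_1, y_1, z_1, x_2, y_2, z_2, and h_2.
x_1 = 6, y_1 = 6, z_1 = 6, x_2 = 6, y_2 = 3, z_2 = 1, h_2 = 1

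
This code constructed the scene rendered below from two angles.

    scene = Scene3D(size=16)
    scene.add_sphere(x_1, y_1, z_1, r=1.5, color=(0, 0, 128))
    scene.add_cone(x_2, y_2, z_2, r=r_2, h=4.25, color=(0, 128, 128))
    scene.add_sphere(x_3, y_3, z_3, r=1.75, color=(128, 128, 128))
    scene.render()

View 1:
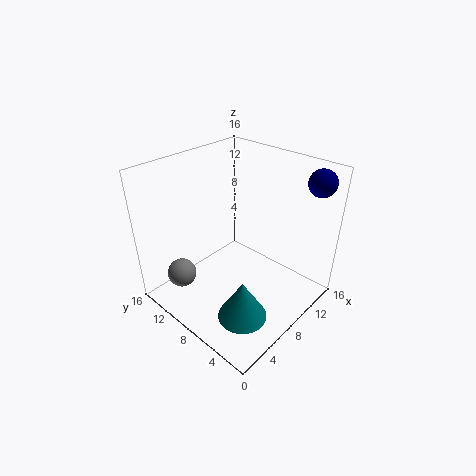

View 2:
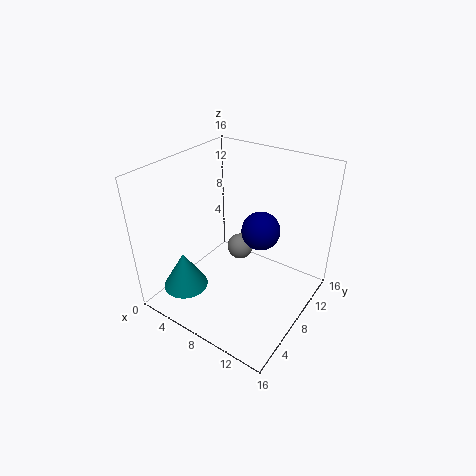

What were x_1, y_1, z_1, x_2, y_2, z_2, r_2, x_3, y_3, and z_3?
x_1 = 14.25; y_1 = 2; z_1 = 14.25; x_2 = 3.75; y_2 = 3.5; z_2 = 2.5; r_2 = 2.5; x_3 = 4.25; y_3 = 14; z_3 = 2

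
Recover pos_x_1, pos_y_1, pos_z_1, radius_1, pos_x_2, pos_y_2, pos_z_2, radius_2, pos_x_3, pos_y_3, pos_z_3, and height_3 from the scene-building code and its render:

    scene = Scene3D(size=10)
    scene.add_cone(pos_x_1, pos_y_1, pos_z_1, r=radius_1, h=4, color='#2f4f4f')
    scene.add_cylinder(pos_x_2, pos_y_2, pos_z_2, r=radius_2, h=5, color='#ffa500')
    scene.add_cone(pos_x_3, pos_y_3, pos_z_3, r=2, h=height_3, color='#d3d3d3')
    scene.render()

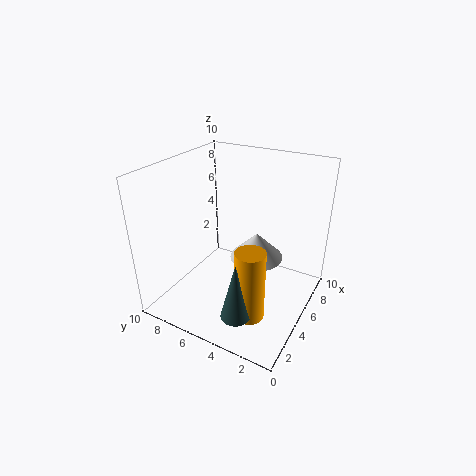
pos_x_1 = 2, pos_y_1 = 3.5, pos_z_1 = 1, radius_1 = 1, pos_x_2 = 3, pos_y_2 = 3, pos_z_2 = 0.5, radius_2 = 1, pos_x_3 = 7, pos_y_3 = 4.5, pos_z_3 = 2.5, height_3 = 2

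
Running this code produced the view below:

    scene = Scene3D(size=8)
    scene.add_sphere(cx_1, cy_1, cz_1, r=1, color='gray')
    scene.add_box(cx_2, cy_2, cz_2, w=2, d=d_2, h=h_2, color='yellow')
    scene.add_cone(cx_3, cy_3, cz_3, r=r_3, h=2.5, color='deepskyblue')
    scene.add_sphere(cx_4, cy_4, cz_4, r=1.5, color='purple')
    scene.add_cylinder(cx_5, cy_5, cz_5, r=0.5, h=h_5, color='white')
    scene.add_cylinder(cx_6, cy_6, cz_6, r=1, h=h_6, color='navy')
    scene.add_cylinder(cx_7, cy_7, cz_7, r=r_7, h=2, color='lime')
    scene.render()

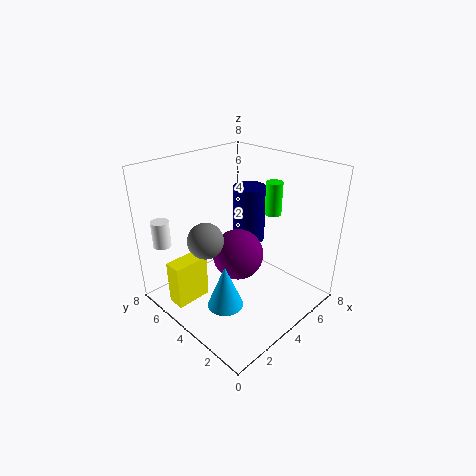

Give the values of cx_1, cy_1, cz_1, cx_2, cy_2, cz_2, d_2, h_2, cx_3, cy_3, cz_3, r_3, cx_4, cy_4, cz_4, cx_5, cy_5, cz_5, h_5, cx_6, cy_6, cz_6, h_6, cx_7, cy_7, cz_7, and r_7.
cx_1 = 2.5, cy_1 = 5, cz_1 = 4, cx_2 = 0.5, cy_2 = 5, cz_2 = 0.5, d_2 = 1, h_2 = 2.5, cx_3 = 2.5, cy_3 = 3.5, cz_3 = 0.5, r_3 = 1, cx_4 = 4.5, cy_4 = 4.5, cz_4 = 2.5, cx_5 = 1, cy_5 = 7, cz_5 = 3.5, h_5 = 1.5, cx_6 = 6.5, cy_6 = 5.5, cz_6 = 2.5, h_6 = 3.5, cx_7 = 7, cy_7 = 4, cz_7 = 4.5, r_7 = 0.5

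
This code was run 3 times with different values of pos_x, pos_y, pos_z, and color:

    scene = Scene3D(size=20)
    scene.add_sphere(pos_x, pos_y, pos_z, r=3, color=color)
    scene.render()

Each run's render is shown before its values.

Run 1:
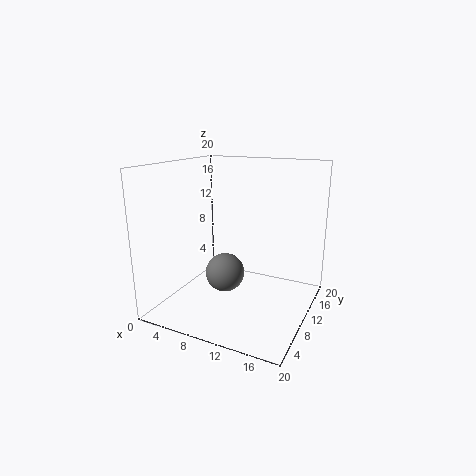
pos_x = 6.5
pos_y = 12.5
pos_z = 3
color = 'gray'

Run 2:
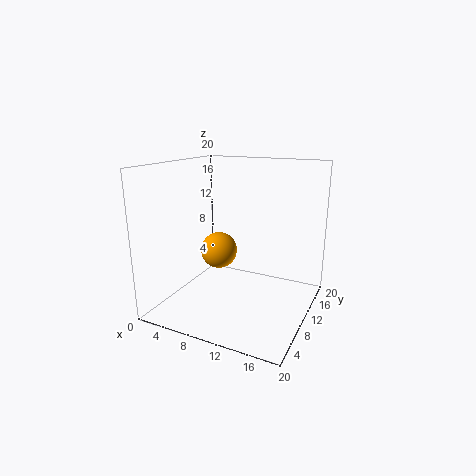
pos_x = 3.5
pos_y = 16
pos_z = 5
color = 'orange'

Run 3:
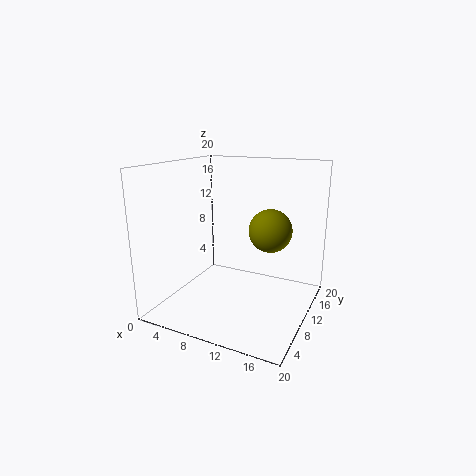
pos_x = 14
pos_y = 12
pos_z = 11
color = 'olive'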